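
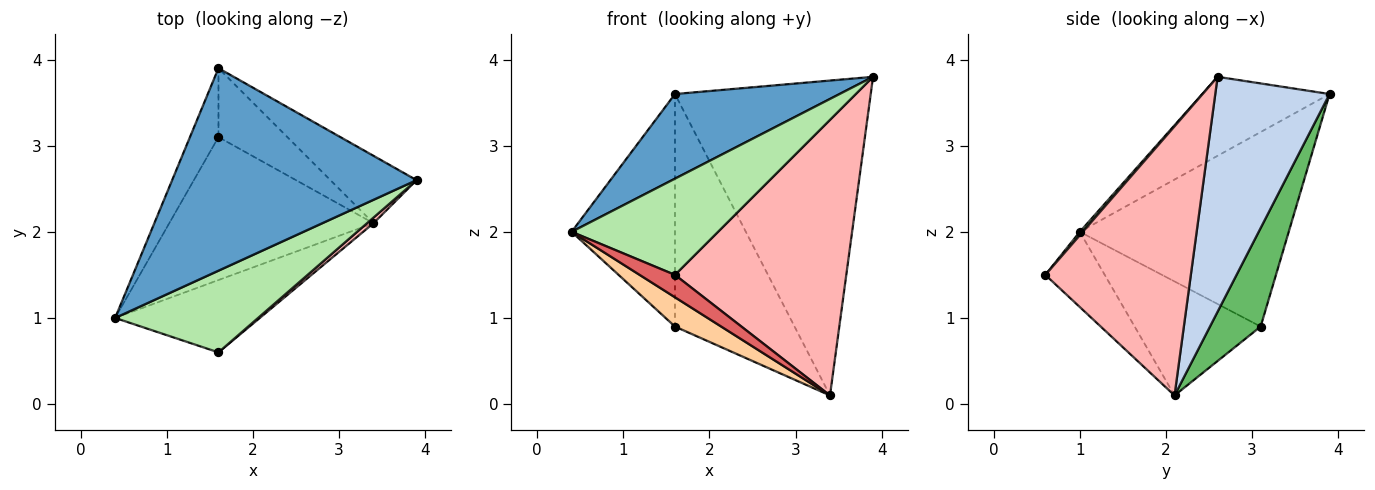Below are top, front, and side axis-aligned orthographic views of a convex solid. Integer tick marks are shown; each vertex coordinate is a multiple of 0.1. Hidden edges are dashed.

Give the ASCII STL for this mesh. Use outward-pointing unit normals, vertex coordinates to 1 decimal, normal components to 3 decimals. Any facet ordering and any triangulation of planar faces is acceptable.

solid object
 facet normal -0.286 -0.370 0.884
  outer loop
   vertex 1.6 3.9 3.6
   vertex 0.4 1.0 2.0
   vertex 3.9 2.6 3.8
  endloop
 endfacet
 facet normal 0.496 0.849 -0.182
  outer loop
   vertex 3.4 2.1 0.1
   vertex 1.6 3.9 3.6
   vertex 3.9 2.6 3.8
  endloop
 endfacet
 facet normal -0.889 0.440 -0.130
  outer loop
   vertex 1.6 3.1 0.9
   vertex 0.4 1.0 2.0
   vertex 1.6 3.9 3.6
  endloop
 endfacet
 facet normal -0.480 -0.176 -0.860
  outer loop
   vertex 1.6 3.1 0.9
   vertex 3.4 2.1 0.1
   vertex 0.4 1.0 2.0
  endloop
 endfacet
 facet normal 0.376 0.888 -0.263
  outer loop
   vertex 1.6 3.1 0.9
   vertex 1.6 3.9 3.6
   vertex 3.4 2.1 0.1
  endloop
 endfacet
 facet normal 0.016 -0.762 0.647
  outer loop
   vertex 1.6 0.6 1.5
   vertex 3.9 2.6 3.8
   vertex 0.4 1.0 2.0
  endloop
 endfacet
 facet normal -0.445 -0.265 -0.856
  outer loop
   vertex 1.6 0.6 1.5
   vertex 0.4 1.0 2.0
   vertex 3.4 2.1 0.1
  endloop
 endfacet
 facet normal 0.647 -0.762 0.016
  outer loop
   vertex 1.6 0.6 1.5
   vertex 3.4 2.1 0.1
   vertex 3.9 2.6 3.8
  endloop
 endfacet
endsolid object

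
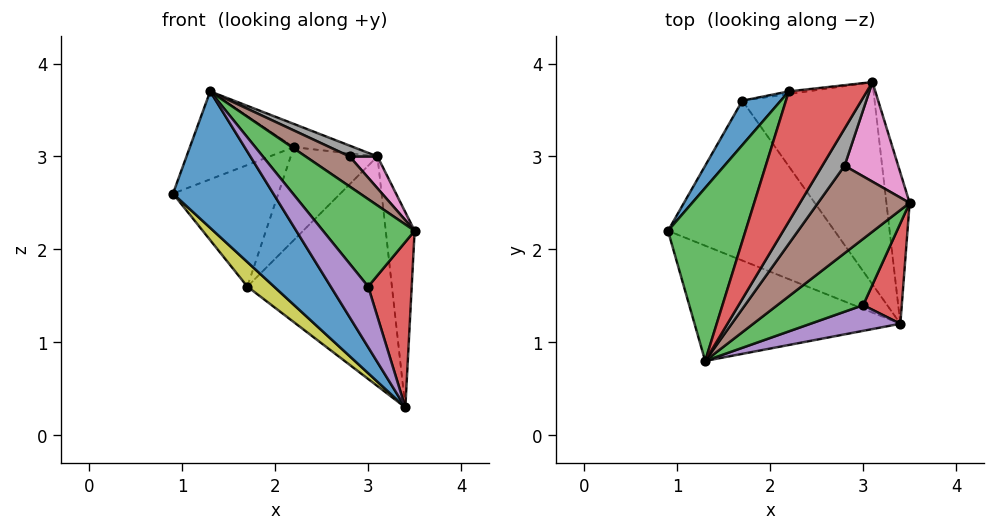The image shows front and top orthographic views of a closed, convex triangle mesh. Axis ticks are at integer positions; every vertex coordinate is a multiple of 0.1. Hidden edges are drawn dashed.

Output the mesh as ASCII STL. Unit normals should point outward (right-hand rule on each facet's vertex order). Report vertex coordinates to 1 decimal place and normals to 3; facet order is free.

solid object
 facet normal -0.669 -0.568 -0.480
  outer loop
   vertex 3.4 1.2 0.3
   vertex 1.3 0.8 3.7
   vertex 0.9 2.2 2.6
  endloop
 endfacet
 facet normal 0.803 0.472 -0.365
  outer loop
   vertex 3.1 3.8 3.0
   vertex 3.5 2.5 2.2
   vertex 3.4 1.2 0.3
  endloop
 endfacet
 facet normal 0.717 -0.556 0.421
  outer loop
   vertex 3.0 1.4 1.6
   vertex 3.5 2.5 2.2
   vertex 1.3 0.8 3.7
  endloop
 endfacet
 facet normal 0.783 -0.532 0.323
  outer loop
   vertex 3.0 1.4 1.6
   vertex 3.4 1.2 0.3
   vertex 3.5 2.5 2.2
  endloop
 endfacet
 facet normal 0.628 -0.717 0.303
  outer loop
   vertex 3.0 1.4 1.6
   vertex 1.3 0.8 3.7
   vertex 3.4 1.2 0.3
  endloop
 endfacet
 facet normal 0.667 -0.242 0.705
  outer loop
   vertex 2.8 2.9 3.0
   vertex 1.3 0.8 3.7
   vertex 3.5 2.5 2.2
  endloop
 endfacet
 facet normal 0.675 -0.225 0.703
  outer loop
   vertex 2.8 2.9 3.0
   vertex 3.5 2.5 2.2
   vertex 3.1 3.8 3.0
  endloop
 endfacet
 facet normal 0.643 -0.214 0.735
  outer loop
   vertex 2.8 2.9 3.0
   vertex 3.1 3.8 3.0
   vertex 1.3 0.8 3.7
  endloop
 endfacet
 facet normal -0.696 -0.109 -0.709
  outer loop
   vertex 1.7 3.6 1.6
   vertex 3.4 1.2 0.3
   vertex 0.9 2.2 2.6
  endloop
 endfacet
 facet normal 0.484 0.656 -0.578
  outer loop
   vertex 1.7 3.6 1.6
   vertex 3.1 3.8 3.0
   vertex 3.4 1.2 0.3
  endloop
 endfacet
 facet normal -0.772 0.597 0.218
  outer loop
   vertex 2.2 3.7 3.1
   vertex 1.7 3.6 1.6
   vertex 0.9 2.2 2.6
  endloop
 endfacet
 facet normal -0.114 0.993 -0.028
  outer loop
   vertex 2.2 3.7 3.1
   vertex 3.1 3.8 3.0
   vertex 1.7 3.6 1.6
  endloop
 endfacet
 facet normal -0.655 0.343 0.674
  outer loop
   vertex 2.2 3.7 3.1
   vertex 0.9 2.2 2.6
   vertex 1.3 0.8 3.7
  endloop
 endfacet
 facet normal 0.089 0.175 0.980
  outer loop
   vertex 2.2 3.7 3.1
   vertex 1.3 0.8 3.7
   vertex 3.1 3.8 3.0
  endloop
 endfacet
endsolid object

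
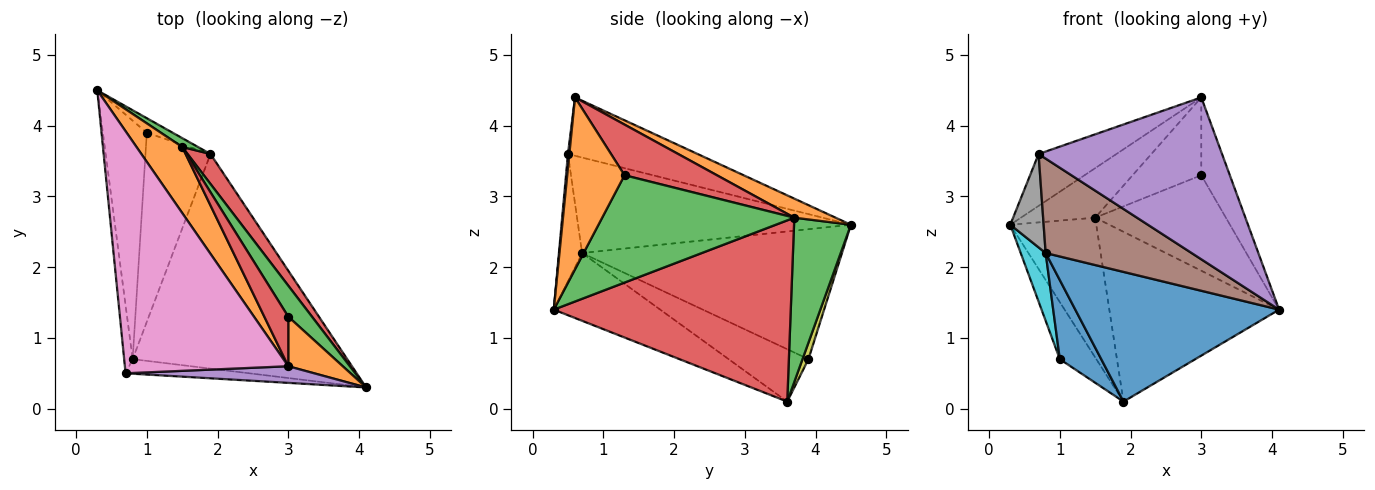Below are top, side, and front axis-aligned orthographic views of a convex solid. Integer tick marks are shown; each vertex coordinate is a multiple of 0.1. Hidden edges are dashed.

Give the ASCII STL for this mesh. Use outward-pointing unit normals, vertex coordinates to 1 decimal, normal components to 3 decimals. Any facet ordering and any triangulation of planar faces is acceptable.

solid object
 facet normal -0.261 -0.499 -0.826
  outer loop
   vertex 0.8 0.7 2.2
   vertex 1.9 3.6 0.1
   vertex 4.1 0.3 1.4
  endloop
 endfacet
 facet normal 0.316 0.569 0.759
  outer loop
   vertex 1.5 3.7 2.7
   vertex 0.3 4.5 2.6
   vertex 3.0 0.6 4.4
  endloop
 endfacet
 facet normal 0.551 0.833 0.053
  outer loop
   vertex 1.5 3.7 2.7
   vertex 1.9 3.6 0.1
   vertex 0.3 4.5 2.6
  endloop
 endfacet
 facet normal 0.809 0.579 0.102
  outer loop
   vertex 1.5 3.7 2.7
   vertex 4.1 0.3 1.4
   vertex 1.9 3.6 0.1
  endloop
 endfacet
 facet normal 0.008 -0.995 0.102
  outer loop
   vertex 0.7 0.5 3.6
   vertex 4.1 0.3 1.4
   vertex 3.0 0.6 4.4
  endloop
 endfacet
 facet normal -0.155 -0.976 -0.151
  outer loop
   vertex 0.7 0.5 3.6
   vertex 0.8 0.7 2.2
   vertex 4.1 0.3 1.4
  endloop
 endfacet
 facet normal -0.330 0.198 0.923
  outer loop
   vertex 0.7 0.5 3.6
   vertex 3.0 0.6 4.4
   vertex 0.3 4.5 2.6
  endloop
 endfacet
 facet normal -0.989 -0.121 -0.088
  outer loop
   vertex 0.7 0.5 3.6
   vertex 0.3 4.5 2.6
   vertex 0.8 0.7 2.2
  endloop
 endfacet
 facet normal 0.156 0.957 -0.245
  outer loop
   vertex 1.0 3.9 0.7
   vertex 0.3 4.5 2.6
   vertex 1.9 3.6 0.1
  endloop
 endfacet
 facet normal -0.943 -0.091 -0.319
  outer loop
   vertex 1.0 3.9 0.7
   vertex 0.8 0.7 2.2
   vertex 0.3 4.5 2.6
  endloop
 endfacet
 facet normal -0.597 -0.310 -0.740
  outer loop
   vertex 1.0 3.9 0.7
   vertex 1.9 3.6 0.1
   vertex 0.8 0.7 2.2
  endloop
 endfacet
 facet normal 0.861 0.429 0.273
  outer loop
   vertex 3.0 1.3 3.3
   vertex 3.0 0.6 4.4
   vertex 4.1 0.3 1.4
  endloop
 endfacet
 facet normal 0.813 0.553 0.180
  outer loop
   vertex 3.0 1.3 3.3
   vertex 4.1 0.3 1.4
   vertex 1.5 3.7 2.7
  endloop
 endfacet
 facet normal 0.750 0.558 0.355
  outer loop
   vertex 3.0 1.3 3.3
   vertex 1.5 3.7 2.7
   vertex 3.0 0.6 4.4
  endloop
 endfacet
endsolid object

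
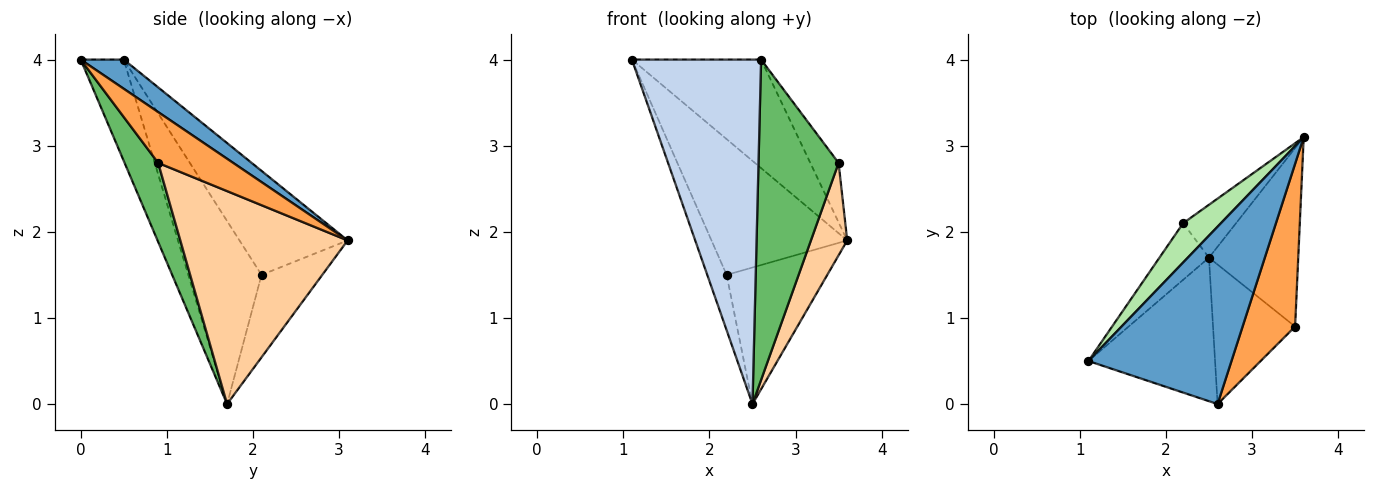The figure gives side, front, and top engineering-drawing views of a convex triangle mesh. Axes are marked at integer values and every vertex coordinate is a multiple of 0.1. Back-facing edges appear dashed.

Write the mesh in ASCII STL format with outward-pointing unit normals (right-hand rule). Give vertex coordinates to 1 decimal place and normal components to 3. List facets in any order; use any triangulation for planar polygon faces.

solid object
 facet normal 0.171 0.514 0.840
  outer loop
   vertex 2.6 0.0 4.0
   vertex 3.6 3.1 1.9
   vertex 1.1 0.5 4.0
  endloop
 endfacet
 facet normal -0.294 -0.882 -0.368
  outer loop
   vertex 2.5 1.7 0.0
   vertex 2.6 0.0 4.0
   vertex 1.1 0.5 4.0
  endloop
 endfacet
 facet normal 0.673 0.254 0.695
  outer loop
   vertex 3.5 0.9 2.8
   vertex 3.6 3.1 1.9
   vertex 2.6 0.0 4.0
  endloop
 endfacet
 facet normal 0.904 -0.196 -0.379
  outer loop
   vertex 3.5 0.9 2.8
   vertex 2.5 1.7 0.0
   vertex 3.6 3.1 1.9
  endloop
 endfacet
 facet normal 0.359 -0.856 -0.373
  outer loop
   vertex 3.5 0.9 2.8
   vertex 2.6 0.0 4.0
   vertex 2.5 1.7 0.0
  endloop
 endfacet
 facet normal -0.608 0.763 0.221
  outer loop
   vertex 2.2 2.1 1.5
   vertex 1.1 0.5 4.0
   vertex 3.6 3.1 1.9
  endloop
 endfacet
 facet normal -0.935 0.248 -0.253
  outer loop
   vertex 2.2 2.1 1.5
   vertex 2.5 1.7 0.0
   vertex 1.1 0.5 4.0
  endloop
 endfacet
 facet normal -0.490 0.813 -0.315
  outer loop
   vertex 2.2 2.1 1.5
   vertex 3.6 3.1 1.9
   vertex 2.5 1.7 0.0
  endloop
 endfacet
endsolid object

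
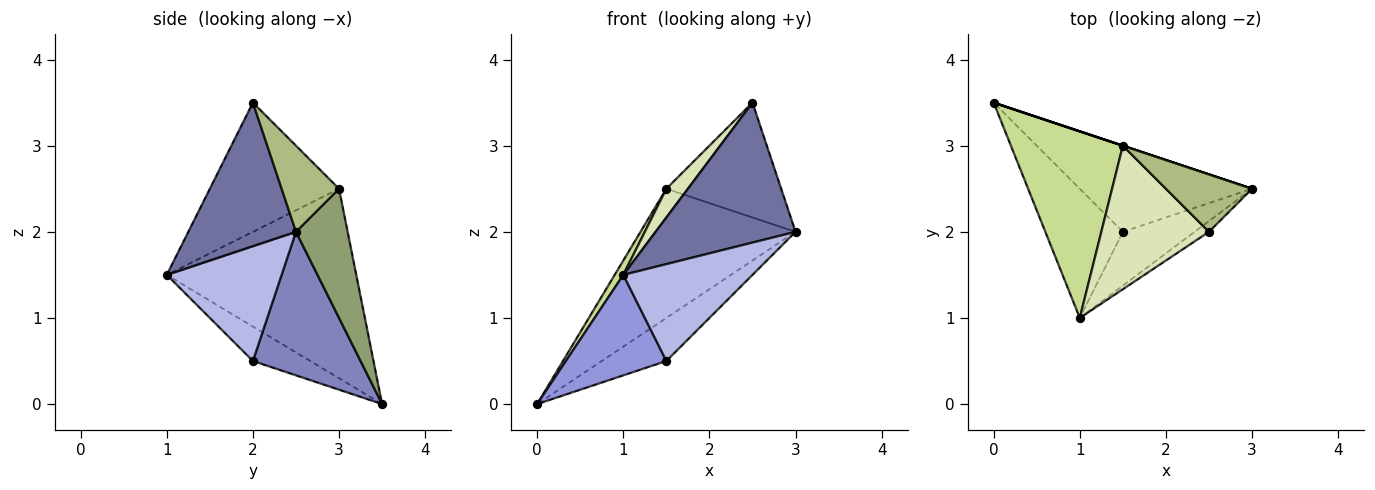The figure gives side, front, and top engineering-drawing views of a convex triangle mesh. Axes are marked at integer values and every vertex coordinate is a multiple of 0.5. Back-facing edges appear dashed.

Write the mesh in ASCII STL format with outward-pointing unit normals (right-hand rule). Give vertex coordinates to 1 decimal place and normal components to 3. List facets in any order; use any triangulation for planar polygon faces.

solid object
 facet normal 0.609 -0.791 -0.061
  outer loop
   vertex 2.5 2.0 3.5
   vertex 1.0 1.0 1.5
   vertex 3.0 2.5 2.0
  endloop
 endfacet
 facet normal 0.598 0.359 -0.717
  outer loop
   vertex 1.5 2.0 0.5
   vertex 0.0 3.5 0.0
   vertex 3.0 2.5 2.0
  endloop
 endfacet
 facet normal -0.331 -0.579 -0.745
  outer loop
   vertex 1.5 2.0 0.5
   vertex 1.0 1.0 1.5
   vertex 0.0 3.5 0.0
  endloop
 endfacet
 facet normal 0.614 -0.690 -0.383
  outer loop
   vertex 1.5 2.0 0.5
   vertex 3.0 2.5 2.0
   vertex 1.0 1.0 1.5
  endloop
 endfacet
 facet normal 0.316 0.949 0.000
  outer loop
   vertex 1.5 3.0 2.5
   vertex 3.0 2.5 2.0
   vertex 0.0 3.5 0.0
  endloop
 endfacet
 facet normal 0.408 0.816 0.408
  outer loop
   vertex 1.5 3.0 2.5
   vertex 2.5 2.0 3.5
   vertex 3.0 2.5 2.0
  endloop
 endfacet
 facet normal -0.860 -0.039 0.508
  outer loop
   vertex 1.5 3.0 2.5
   vertex 0.0 3.5 0.0
   vertex 1.0 1.0 1.5
  endloop
 endfacet
 facet normal -0.762 -0.127 0.635
  outer loop
   vertex 1.5 3.0 2.5
   vertex 1.0 1.0 1.5
   vertex 2.5 2.0 3.5
  endloop
 endfacet
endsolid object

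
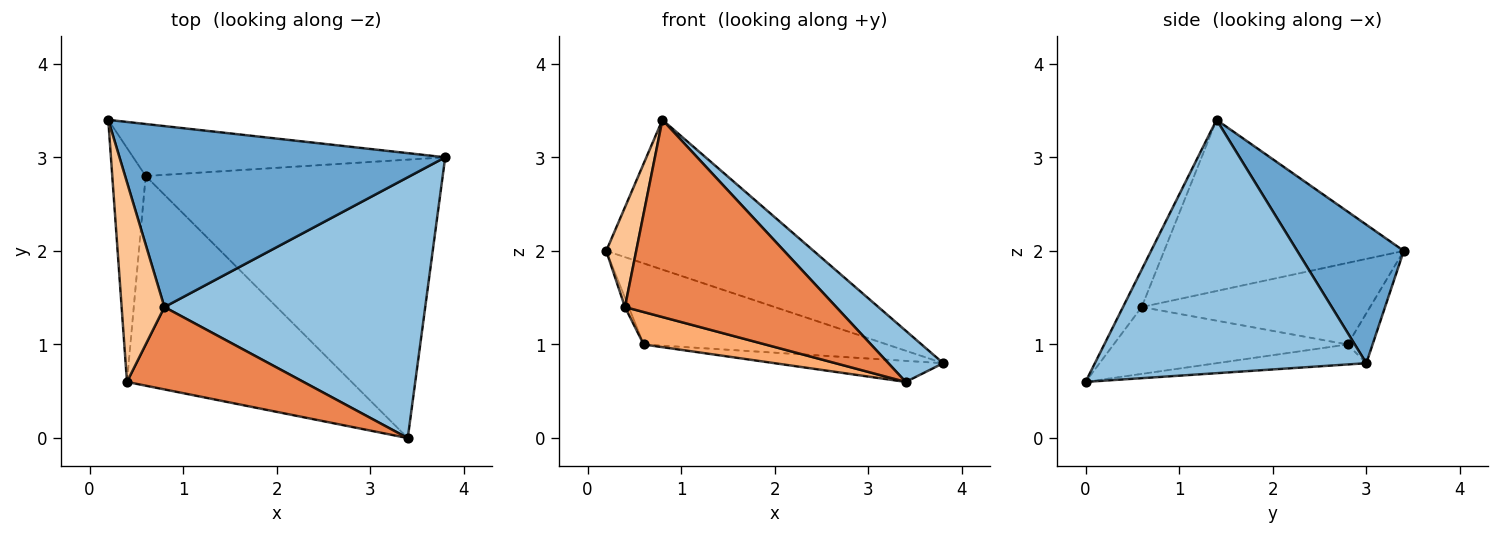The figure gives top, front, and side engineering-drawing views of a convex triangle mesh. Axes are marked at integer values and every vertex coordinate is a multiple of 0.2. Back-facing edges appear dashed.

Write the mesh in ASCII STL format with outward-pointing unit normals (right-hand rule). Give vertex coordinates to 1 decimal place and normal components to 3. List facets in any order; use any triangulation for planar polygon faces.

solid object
 facet normal 0.311 0.606 0.732
  outer loop
   vertex 0.8 1.4 3.4
   vertex 3.8 3.0 0.8
   vertex 0.2 3.4 2.0
  endloop
 endfacet
 facet normal 0.690 -0.139 0.710
  outer loop
   vertex 0.8 1.4 3.4
   vertex 3.4 0.0 0.6
   vertex 3.8 3.0 0.8
  endloop
 endfacet
 facet normal -0.086 0.839 -0.538
  outer loop
   vertex 0.6 2.8 1.0
   vertex 0.2 3.4 2.0
   vertex 3.8 3.0 0.8
  endloop
 endfacet
 facet normal -0.067 0.075 -0.995
  outer loop
   vertex 0.6 2.8 1.0
   vertex 3.8 3.0 0.8
   vertex 3.4 0.0 0.6
  endloop
 endfacet
 facet normal -0.081 -0.920 0.384
  outer loop
   vertex 0.4 0.6 1.4
   vertex 3.4 0.0 0.6
   vertex 0.8 1.4 3.4
  endloop
 endfacet
 facet normal -0.282 -0.147 -0.948
  outer loop
   vertex 0.4 0.6 1.4
   vertex 0.6 2.8 1.0
   vertex 3.4 0.0 0.6
  endloop
 endfacet
 facet normal -0.963 -0.120 0.241
  outer loop
   vertex 0.4 0.6 1.4
   vertex 0.8 1.4 3.4
   vertex 0.2 3.4 2.0
  endloop
 endfacet
 facet normal -0.925 0.015 -0.379
  outer loop
   vertex 0.4 0.6 1.4
   vertex 0.2 3.4 2.0
   vertex 0.6 2.8 1.0
  endloop
 endfacet
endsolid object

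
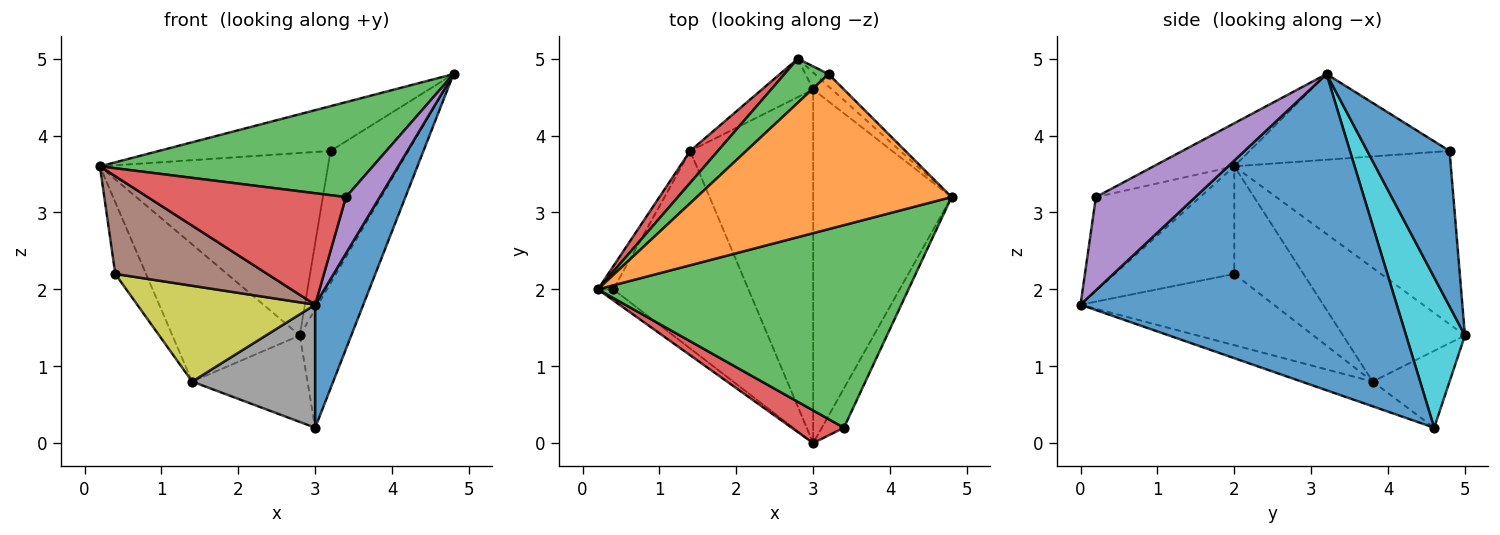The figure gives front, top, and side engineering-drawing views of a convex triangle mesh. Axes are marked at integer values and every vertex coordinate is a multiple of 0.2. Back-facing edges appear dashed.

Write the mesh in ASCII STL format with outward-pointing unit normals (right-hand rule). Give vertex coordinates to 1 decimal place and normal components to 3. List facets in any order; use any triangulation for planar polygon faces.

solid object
 facet normal 0.907 -0.138 -0.397
  outer loop
   vertex 3.0 4.6 0.2
   vertex 4.8 3.2 4.8
   vertex 3.0 0.0 1.8
  endloop
 endfacet
 facet normal -0.307 0.264 0.914
  outer loop
   vertex 3.2 4.8 3.8
   vertex 0.2 2.0 3.6
   vertex 4.8 3.2 4.8
  endloop
 endfacet
 facet normal -0.125 -0.421 0.898
  outer loop
   vertex 3.4 0.2 3.2
   vertex 4.8 3.2 4.8
   vertex 0.2 2.0 3.6
  endloop
 endfacet
 facet normal -0.451 -0.857 0.251
  outer loop
   vertex 3.4 0.2 3.2
   vertex 0.2 2.0 3.6
   vertex 3.0 0.0 1.8
  endloop
 endfacet
 facet normal 0.924 -0.314 -0.219
  outer loop
   vertex 3.4 0.2 3.2
   vertex 3.0 0.0 1.8
   vertex 4.8 3.2 4.8
  endloop
 endfacet
 facet normal -0.616 -0.783 -0.088
  outer loop
   vertex 0.4 2.0 2.2
   vertex 3.0 0.0 1.8
   vertex 0.2 2.0 3.6
  endloop
 endfacet
 facet normal -0.906 0.403 -0.129
  outer loop
   vertex 1.4 3.8 0.8
   vertex 0.4 2.0 2.2
   vertex 0.2 2.0 3.6
  endloop
 endfacet
 facet normal -0.187 -0.323 -0.928
  outer loop
   vertex 1.4 3.8 0.8
   vertex 3.0 4.6 0.2
   vertex 3.0 0.0 1.8
  endloop
 endfacet
 facet normal -0.428 -0.394 -0.813
  outer loop
   vertex 1.4 3.8 0.8
   vertex 3.0 0.0 1.8
   vertex 0.4 2.0 2.2
  endloop
 endfacet
 facet normal 0.749 0.656 -0.094
  outer loop
   vertex 2.8 5.0 1.4
   vertex 4.8 3.2 4.8
   vertex 3.0 4.6 0.2
  endloop
 endfacet
 facet normal 0.725 0.685 -0.064
  outer loop
   vertex 2.8 5.0 1.4
   vertex 3.2 4.8 3.8
   vertex 4.8 3.2 4.8
  endloop
 endfacet
 facet normal -0.520 0.780 -0.347
  outer loop
   vertex 2.8 5.0 1.4
   vertex 3.0 4.6 0.2
   vertex 1.4 3.8 0.8
  endloop
 endfacet
 facet normal -0.678 0.714 0.173
  outer loop
   vertex 2.8 5.0 1.4
   vertex 0.2 2.0 3.6
   vertex 3.2 4.8 3.8
  endloop
 endfacet
 facet normal -0.682 0.713 0.166
  outer loop
   vertex 2.8 5.0 1.4
   vertex 1.4 3.8 0.8
   vertex 0.2 2.0 3.6
  endloop
 endfacet
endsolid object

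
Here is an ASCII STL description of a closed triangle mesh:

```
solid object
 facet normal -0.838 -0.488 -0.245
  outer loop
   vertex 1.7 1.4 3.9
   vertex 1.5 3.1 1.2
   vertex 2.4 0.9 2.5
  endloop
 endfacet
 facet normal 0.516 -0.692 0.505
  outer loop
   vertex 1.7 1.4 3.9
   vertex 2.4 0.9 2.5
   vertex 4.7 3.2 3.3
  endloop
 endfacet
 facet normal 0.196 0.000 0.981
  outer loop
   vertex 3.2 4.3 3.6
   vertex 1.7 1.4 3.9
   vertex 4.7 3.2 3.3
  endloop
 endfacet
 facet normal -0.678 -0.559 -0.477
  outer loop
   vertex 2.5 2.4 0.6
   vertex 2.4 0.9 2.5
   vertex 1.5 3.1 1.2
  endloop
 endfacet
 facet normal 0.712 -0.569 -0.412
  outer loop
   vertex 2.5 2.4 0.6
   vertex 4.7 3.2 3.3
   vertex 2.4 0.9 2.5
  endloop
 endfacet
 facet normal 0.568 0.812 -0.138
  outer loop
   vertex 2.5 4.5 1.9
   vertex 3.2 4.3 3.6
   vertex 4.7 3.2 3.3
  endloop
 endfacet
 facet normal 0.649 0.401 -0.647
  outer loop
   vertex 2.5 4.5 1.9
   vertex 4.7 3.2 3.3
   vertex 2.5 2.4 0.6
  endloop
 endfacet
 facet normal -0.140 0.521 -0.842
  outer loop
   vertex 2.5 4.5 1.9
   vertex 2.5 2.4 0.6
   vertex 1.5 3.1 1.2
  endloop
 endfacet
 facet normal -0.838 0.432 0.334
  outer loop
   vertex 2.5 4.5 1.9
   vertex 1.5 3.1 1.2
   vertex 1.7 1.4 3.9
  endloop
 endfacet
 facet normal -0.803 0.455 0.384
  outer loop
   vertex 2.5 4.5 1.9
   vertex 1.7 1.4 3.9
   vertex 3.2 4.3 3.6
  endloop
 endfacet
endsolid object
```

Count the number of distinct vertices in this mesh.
7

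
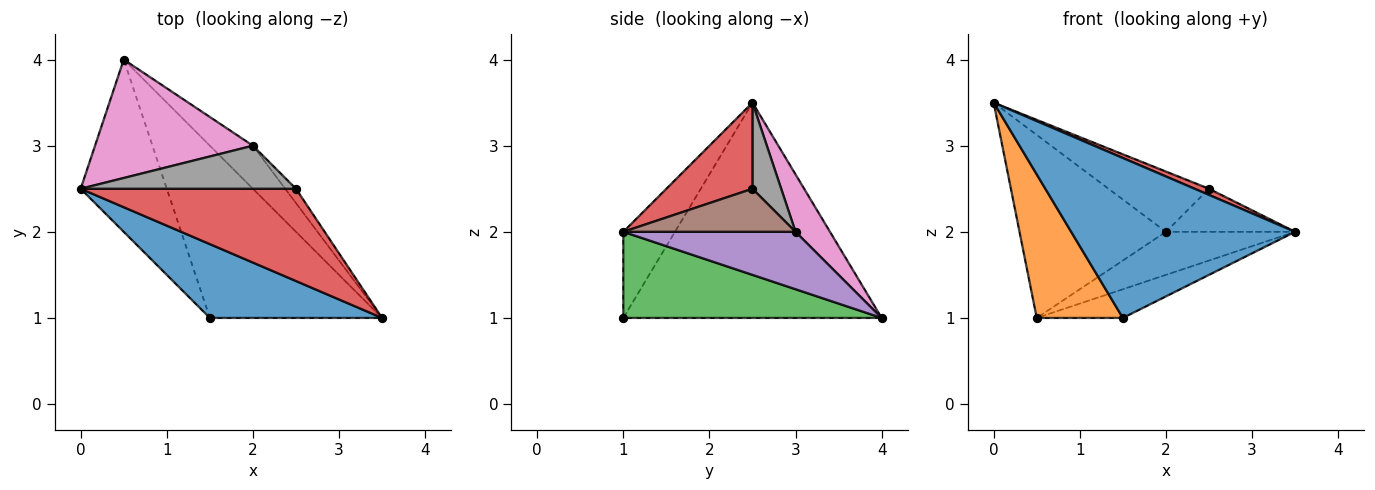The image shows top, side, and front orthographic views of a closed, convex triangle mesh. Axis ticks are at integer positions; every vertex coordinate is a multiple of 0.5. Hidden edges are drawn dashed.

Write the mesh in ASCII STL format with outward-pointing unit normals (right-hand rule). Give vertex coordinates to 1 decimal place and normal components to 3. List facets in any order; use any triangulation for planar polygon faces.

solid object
 facet normal -0.205 -0.889 0.410
  outer loop
   vertex 1.5 1.0 1.0
   vertex 3.5 1.0 2.0
   vertex 0.0 2.5 3.5
  endloop
 endfacet
 facet normal -0.887 -0.296 -0.355
  outer loop
   vertex 1.5 1.0 1.0
   vertex 0.0 2.5 3.5
   vertex 0.5 4.0 1.0
  endloop
 endfacet
 facet normal 0.442 0.147 -0.885
  outer loop
   vertex 1.5 1.0 1.0
   vertex 0.5 4.0 1.0
   vertex 3.5 1.0 2.0
  endloop
 endfacet
 facet normal 0.371 -0.062 0.927
  outer loop
   vertex 2.5 2.5 2.5
   vertex 0.0 2.5 3.5
   vertex 3.5 1.0 2.0
  endloop
 endfacet
 facet normal 0.686 0.514 -0.514
  outer loop
   vertex 2.0 3.0 2.0
   vertex 3.5 1.0 2.0
   vertex 0.5 4.0 1.0
  endloop
 endfacet
 facet normal 0.784 0.588 -0.196
  outer loop
   vertex 2.0 3.0 2.0
   vertex 2.5 2.5 2.5
   vertex 3.5 1.0 2.0
  endloop
 endfacet
 facet normal 0.194 0.824 0.533
  outer loop
   vertex 2.0 3.0 2.0
   vertex 0.5 4.0 1.0
   vertex 0.0 2.5 3.5
  endloop
 endfacet
 facet normal 0.226 0.793 0.566
  outer loop
   vertex 2.0 3.0 2.0
   vertex 0.0 2.5 3.5
   vertex 2.5 2.5 2.5
  endloop
 endfacet
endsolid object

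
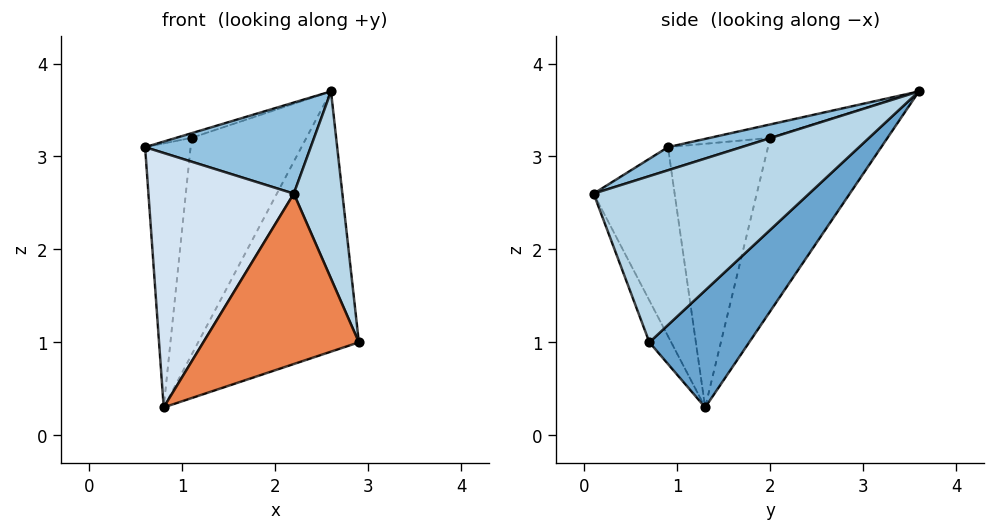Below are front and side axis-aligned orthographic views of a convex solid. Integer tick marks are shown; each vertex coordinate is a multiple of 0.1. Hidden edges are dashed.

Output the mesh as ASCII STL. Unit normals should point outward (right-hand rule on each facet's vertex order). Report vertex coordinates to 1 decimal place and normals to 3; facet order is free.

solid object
 facet normal 0.401 0.646 -0.649
  outer loop
   vertex 0.8 1.3 0.3
   vertex 2.6 3.6 3.7
   vertex 2.9 0.7 1.0
  endloop
 endfacet
 facet normal 0.138 -0.311 0.940
  outer loop
   vertex 2.2 0.1 2.6
   vertex 2.6 3.6 3.7
   vertex 0.6 0.9 3.1
  endloop
 endfacet
 facet normal 0.922 -0.208 0.326
  outer loop
   vertex 2.2 0.1 2.6
   vertex 2.9 0.7 1.0
   vertex 2.6 3.6 3.7
  endloop
 endfacet
 facet normal -0.481 -0.863 -0.158
  outer loop
   vertex 2.2 0.1 2.6
   vertex 0.6 0.9 3.1
   vertex 0.8 1.3 0.3
  endloop
 endfacet
 facet normal -0.128 -0.909 -0.397
  outer loop
   vertex 2.2 0.1 2.6
   vertex 0.8 1.3 0.3
   vertex 2.9 0.7 1.0
  endloop
 endfacet
 facet normal -0.415 0.106 0.904
  outer loop
   vertex 1.1 2.0 3.2
   vertex 0.6 0.9 3.1
   vertex 2.6 3.6 3.7
  endloop
 endfacet
 facet normal -0.910 0.414 -0.006
  outer loop
   vertex 1.1 2.0 3.2
   vertex 0.8 1.3 0.3
   vertex 0.6 0.9 3.1
  endloop
 endfacet
 facet normal -0.711 0.696 -0.095
  outer loop
   vertex 1.1 2.0 3.2
   vertex 2.6 3.6 3.7
   vertex 0.8 1.3 0.3
  endloop
 endfacet
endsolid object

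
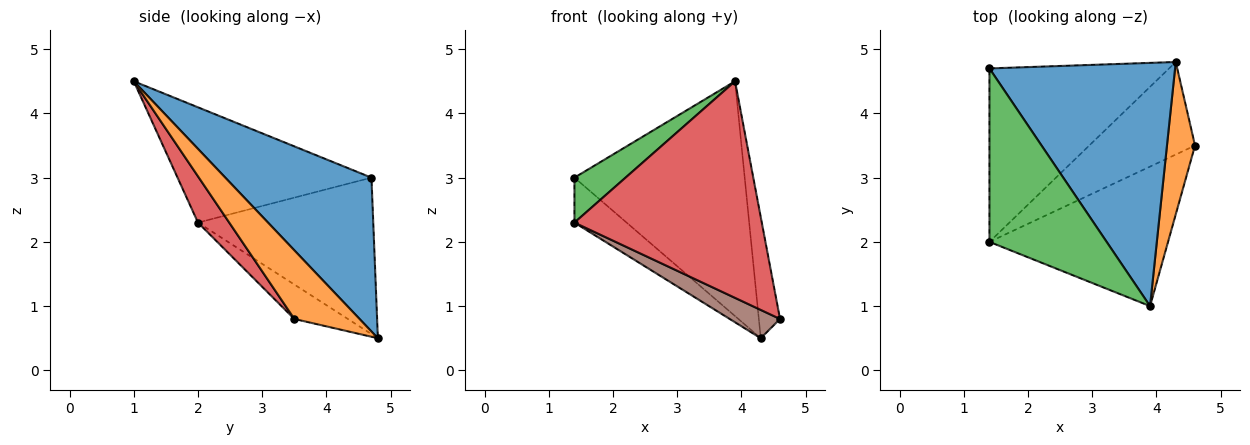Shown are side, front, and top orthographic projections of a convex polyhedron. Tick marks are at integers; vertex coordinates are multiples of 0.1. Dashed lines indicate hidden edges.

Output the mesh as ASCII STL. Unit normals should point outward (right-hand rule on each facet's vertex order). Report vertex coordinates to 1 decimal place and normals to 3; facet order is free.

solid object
 facet normal 0.512 0.597 0.618
  outer loop
   vertex 4.3 4.8 0.5
   vertex 1.4 4.7 3.0
   vertex 3.9 1.0 4.5
  endloop
 endfacet
 facet normal 0.886 0.288 0.362
  outer loop
   vertex 4.3 4.8 0.5
   vertex 3.9 1.0 4.5
   vertex 4.6 3.5 0.8
  endloop
 endfacet
 facet normal -0.690 -0.182 0.701
  outer loop
   vertex 1.4 2.0 2.3
   vertex 3.9 1.0 4.5
   vertex 1.4 4.7 3.0
  endloop
 endfacet
 facet normal 0.139 -0.833 -0.536
  outer loop
   vertex 1.4 2.0 2.3
   vertex 4.6 3.5 0.8
   vertex 3.9 1.0 4.5
  endloop
 endfacet
 facet normal -0.645 0.192 -0.740
  outer loop
   vertex 1.4 2.0 2.3
   vertex 1.4 4.7 3.0
   vertex 4.3 4.8 0.5
  endloop
 endfacet
 facet normal -0.297 -0.279 -0.913
  outer loop
   vertex 1.4 2.0 2.3
   vertex 4.3 4.8 0.5
   vertex 4.6 3.5 0.8
  endloop
 endfacet
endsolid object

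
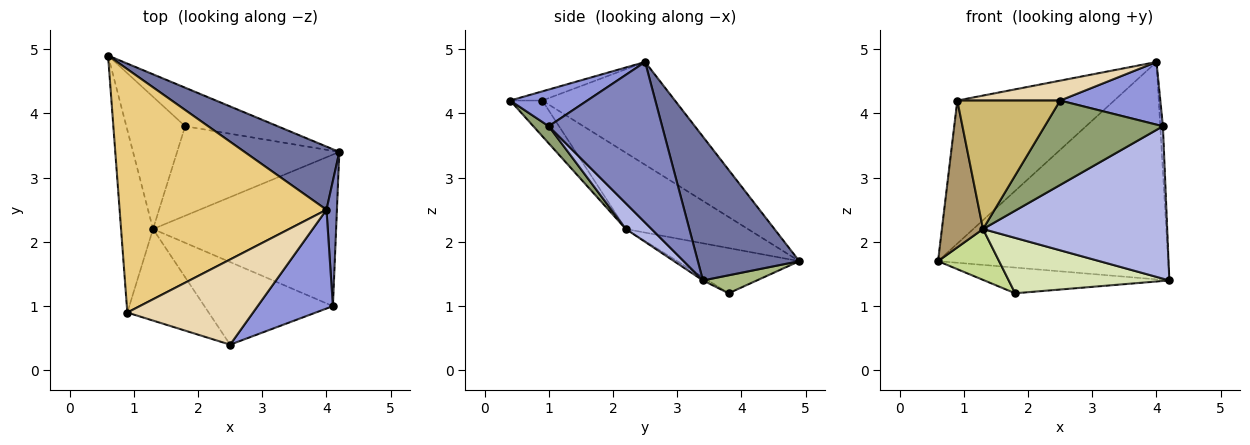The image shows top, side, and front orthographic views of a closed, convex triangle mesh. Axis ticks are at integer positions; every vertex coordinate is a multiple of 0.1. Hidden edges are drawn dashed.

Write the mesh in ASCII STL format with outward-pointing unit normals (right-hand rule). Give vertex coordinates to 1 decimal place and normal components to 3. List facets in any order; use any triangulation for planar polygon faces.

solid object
 facet normal 0.390 0.884 0.257
  outer loop
   vertex 4.0 2.5 4.8
   vertex 4.2 3.4 1.4
   vertex 0.6 4.9 1.7
  endloop
 endfacet
 facet normal 0.998 0.023 0.065
  outer loop
   vertex 4.1 1.0 3.8
   vertex 4.2 3.4 1.4
   vertex 4.0 2.5 4.8
  endloop
 endfacet
 facet normal 0.381 -0.495 0.781
  outer loop
   vertex 4.1 1.0 3.8
   vertex 4.0 2.5 4.8
   vertex 2.5 0.4 4.2
  endloop
 endfacet
 facet normal 0.098 -0.706 -0.702
  outer loop
   vertex 1.3 2.2 2.2
   vertex 4.2 3.4 1.4
   vertex 4.1 1.0 3.8
  endloop
 endfacet
 facet normal 0.093 -0.712 -0.696
  outer loop
   vertex 1.3 2.2 2.2
   vertex 4.1 1.0 3.8
   vertex 2.5 0.4 4.2
  endloop
 endfacet
 facet normal 0.160 0.548 -0.821
  outer loop
   vertex 1.8 3.8 1.2
   vertex 0.6 4.9 1.7
   vertex 4.2 3.4 1.4
  endloop
 endfacet
 facet normal -0.583 -0.292 -0.758
  outer loop
   vertex 1.8 3.8 1.2
   vertex 1.3 2.2 2.2
   vertex 0.6 4.9 1.7
  endloop
 endfacet
 facet normal -0.017 -0.526 -0.850
  outer loop
   vertex 1.8 3.8 1.2
   vertex 4.2 3.4 1.4
   vertex 1.3 2.2 2.2
  endloop
 endfacet
 facet normal -0.881 -0.297 -0.369
  outer loop
   vertex 0.9 0.9 4.2
   vertex 0.6 4.9 1.7
   vertex 1.3 2.2 2.2
  endloop
 endfacet
 facet normal -0.247 -0.789 -0.562
  outer loop
   vertex 0.9 0.9 4.2
   vertex 1.3 2.2 2.2
   vertex 2.5 0.4 4.2
  endloop
 endfacet
 facet normal -0.394 0.466 0.792
  outer loop
   vertex 0.9 0.9 4.2
   vertex 4.0 2.5 4.8
   vertex 0.6 4.9 1.7
  endloop
 endfacet
 facet normal -0.071 -0.227 0.971
  outer loop
   vertex 0.9 0.9 4.2
   vertex 2.5 0.4 4.2
   vertex 4.0 2.5 4.8
  endloop
 endfacet
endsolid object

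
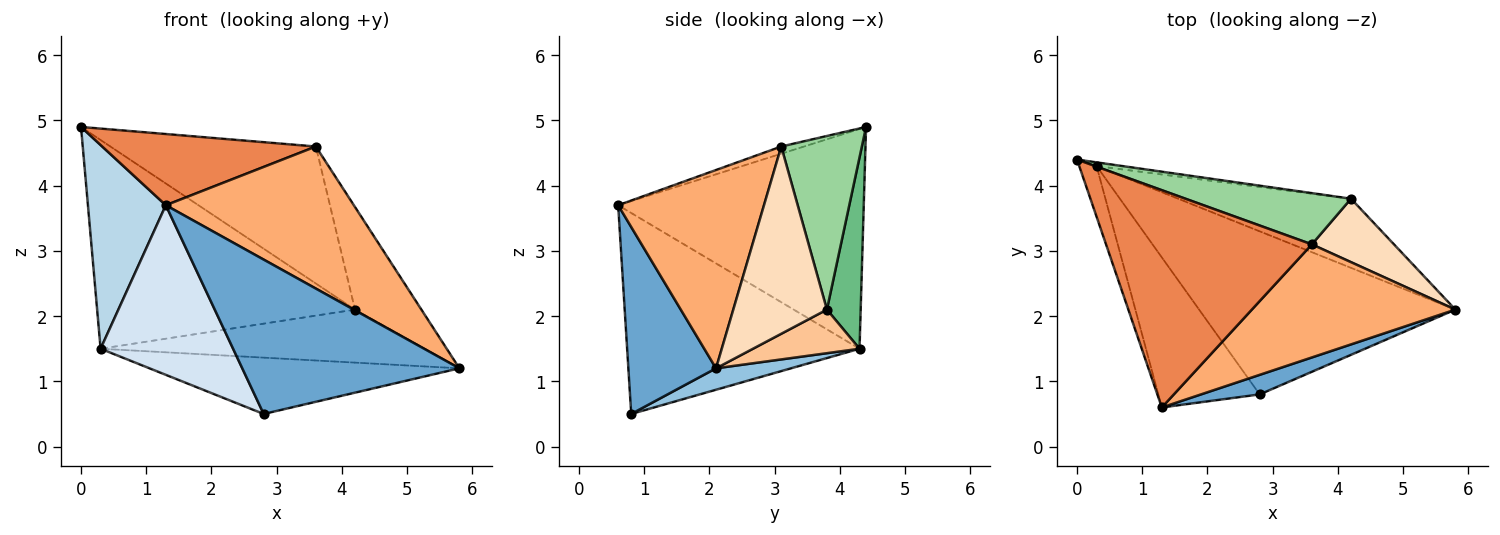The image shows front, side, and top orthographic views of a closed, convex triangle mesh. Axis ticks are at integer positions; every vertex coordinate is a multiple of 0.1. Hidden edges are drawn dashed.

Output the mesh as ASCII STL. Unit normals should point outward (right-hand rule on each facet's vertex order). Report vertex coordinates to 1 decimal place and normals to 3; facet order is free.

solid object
 facet normal 0.372 -0.921 0.117
  outer loop
   vertex 2.8 0.8 0.5
   vertex 5.8 2.1 1.2
   vertex 1.3 0.6 3.7
  endloop
 endfacet
 facet normal 0.079 0.326 -0.942
  outer loop
   vertex 0.3 4.3 1.5
   vertex 5.8 2.1 1.2
   vertex 2.8 0.8 0.5
  endloop
 endfacet
 facet normal -0.951 -0.301 -0.075
  outer loop
   vertex 0.3 4.3 1.5
   vertex 1.3 0.6 3.7
   vertex 0.0 4.4 4.9
  endloop
 endfacet
 facet normal -0.796 -0.454 -0.401
  outer loop
   vertex 0.3 4.3 1.5
   vertex 2.8 0.8 0.5
   vertex 1.3 0.6 3.7
  endloop
 endfacet
 facet normal -0.033 -0.311 0.950
  outer loop
   vertex 3.6 3.1 4.6
   vertex 0.0 4.4 4.9
   vertex 1.3 0.6 3.7
  endloop
 endfacet
 facet normal 0.519 -0.669 0.532
  outer loop
   vertex 3.6 3.1 4.6
   vertex 1.3 0.6 3.7
   vertex 5.8 2.1 1.2
  endloop
 endfacet
 facet normal 0.196 0.597 -0.778
  outer loop
   vertex 4.2 3.8 2.1
   vertex 5.8 2.1 1.2
   vertex 0.3 4.3 1.5
  endloop
 endfacet
 facet normal 0.768 0.545 0.337
  outer loop
   vertex 4.2 3.8 2.1
   vertex 3.6 3.1 4.6
   vertex 5.8 2.1 1.2
  endloop
 endfacet
 facet normal 0.130 0.991 -0.018
  outer loop
   vertex 4.2 3.8 2.1
   vertex 0.3 4.3 1.5
   vertex 0.0 4.4 4.9
  endloop
 endfacet
 facet normal 0.345 0.879 0.329
  outer loop
   vertex 4.2 3.8 2.1
   vertex 0.0 4.4 4.9
   vertex 3.6 3.1 4.6
  endloop
 endfacet
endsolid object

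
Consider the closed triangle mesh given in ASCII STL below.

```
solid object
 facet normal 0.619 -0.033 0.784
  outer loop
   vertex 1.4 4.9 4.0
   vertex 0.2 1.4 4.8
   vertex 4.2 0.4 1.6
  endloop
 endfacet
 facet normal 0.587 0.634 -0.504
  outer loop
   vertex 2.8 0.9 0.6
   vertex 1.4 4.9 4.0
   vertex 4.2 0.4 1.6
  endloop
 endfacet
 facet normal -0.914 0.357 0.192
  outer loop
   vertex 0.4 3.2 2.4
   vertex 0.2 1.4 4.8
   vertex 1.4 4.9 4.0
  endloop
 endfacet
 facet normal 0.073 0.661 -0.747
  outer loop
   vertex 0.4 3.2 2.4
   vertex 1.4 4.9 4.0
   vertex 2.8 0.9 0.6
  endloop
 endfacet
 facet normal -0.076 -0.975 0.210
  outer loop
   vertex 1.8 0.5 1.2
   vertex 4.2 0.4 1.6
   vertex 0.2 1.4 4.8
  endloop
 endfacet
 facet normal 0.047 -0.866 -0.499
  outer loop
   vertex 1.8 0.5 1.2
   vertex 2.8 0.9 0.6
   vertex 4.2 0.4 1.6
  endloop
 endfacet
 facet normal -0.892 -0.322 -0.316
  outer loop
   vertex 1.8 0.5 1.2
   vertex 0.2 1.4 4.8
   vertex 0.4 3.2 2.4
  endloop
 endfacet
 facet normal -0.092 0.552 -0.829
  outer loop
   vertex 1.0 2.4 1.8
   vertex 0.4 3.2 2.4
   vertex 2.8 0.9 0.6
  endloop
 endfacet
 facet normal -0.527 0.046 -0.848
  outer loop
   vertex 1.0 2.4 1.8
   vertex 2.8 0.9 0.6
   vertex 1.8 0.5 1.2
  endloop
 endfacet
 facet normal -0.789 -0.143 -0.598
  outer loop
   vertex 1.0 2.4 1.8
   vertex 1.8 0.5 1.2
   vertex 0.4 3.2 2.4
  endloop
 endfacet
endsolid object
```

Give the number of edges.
15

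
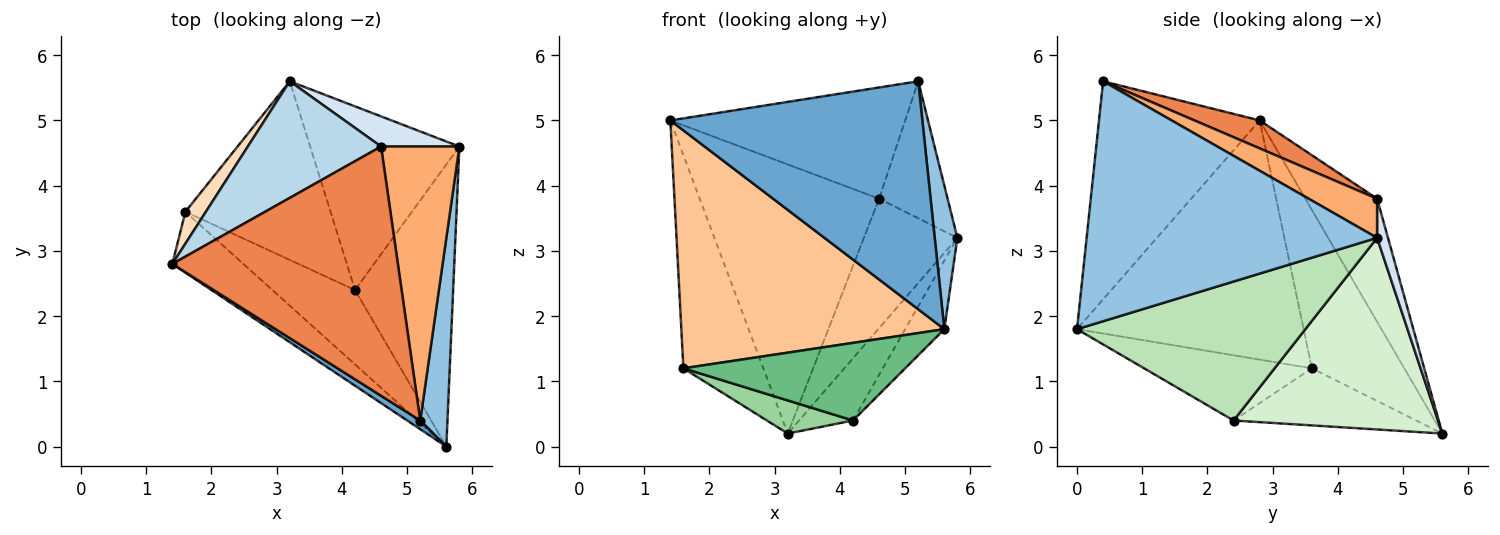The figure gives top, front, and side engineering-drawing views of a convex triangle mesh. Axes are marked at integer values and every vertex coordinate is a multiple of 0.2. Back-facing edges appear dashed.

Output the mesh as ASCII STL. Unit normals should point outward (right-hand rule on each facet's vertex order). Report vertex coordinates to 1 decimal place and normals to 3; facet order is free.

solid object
 facet normal -0.537 -0.843 0.032
  outer loop
   vertex 5.2 0.4 5.6
   vertex 1.4 2.8 5.0
   vertex 5.6 0.0 1.8
  endloop
 endfacet
 facet normal 0.991 -0.077 0.112
  outer loop
   vertex 5.2 0.4 5.6
   vertex 5.6 0.0 1.8
   vertex 5.8 4.6 3.2
  endloop
 endfacet
 facet normal -0.345 0.861 0.373
  outer loop
   vertex 4.6 4.6 3.8
   vertex 3.2 5.6 0.2
   vertex 1.4 2.8 5.0
  endloop
 endfacet
 facet normal 0.113 0.968 0.225
  outer loop
   vertex 4.6 4.6 3.8
   vertex 5.8 4.6 3.2
   vertex 3.2 5.6 0.2
  endloop
 endfacet
 facet normal 0.112 0.405 0.907
  outer loop
   vertex 4.6 4.6 3.8
   vertex 1.4 2.8 5.0
   vertex 5.2 0.4 5.6
  endloop
 endfacet
 facet normal 0.408 0.408 0.816
  outer loop
   vertex 4.6 4.6 3.8
   vertex 5.2 0.4 5.6
   vertex 5.8 4.6 3.2
  endloop
 endfacet
 facet normal -0.641 -0.744 -0.190
  outer loop
   vertex 1.6 3.6 1.2
   vertex 5.6 0.0 1.8
   vertex 1.4 2.8 5.0
  endloop
 endfacet
 facet normal -0.753 0.651 0.097
  outer loop
   vertex 1.6 3.6 1.2
   vertex 1.4 2.8 5.0
   vertex 3.2 5.6 0.2
  endloop
 endfacet
 facet normal -0.479 -0.634 -0.607
  outer loop
   vertex 4.2 2.4 0.4
   vertex 5.6 0.0 1.8
   vertex 1.6 3.6 1.2
  endloop
 endfacet
 facet normal -0.361 -0.170 -0.917
  outer loop
   vertex 4.2 2.4 0.4
   vertex 1.6 3.6 1.2
   vertex 3.2 5.6 0.2
  endloop
 endfacet
 facet normal 0.809 0.139 -0.571
  outer loop
   vertex 4.2 2.4 0.4
   vertex 5.8 4.6 3.2
   vertex 5.6 0.0 1.8
  endloop
 endfacet
 facet normal 0.772 0.204 -0.602
  outer loop
   vertex 4.2 2.4 0.4
   vertex 3.2 5.6 0.2
   vertex 5.8 4.6 3.2
  endloop
 endfacet
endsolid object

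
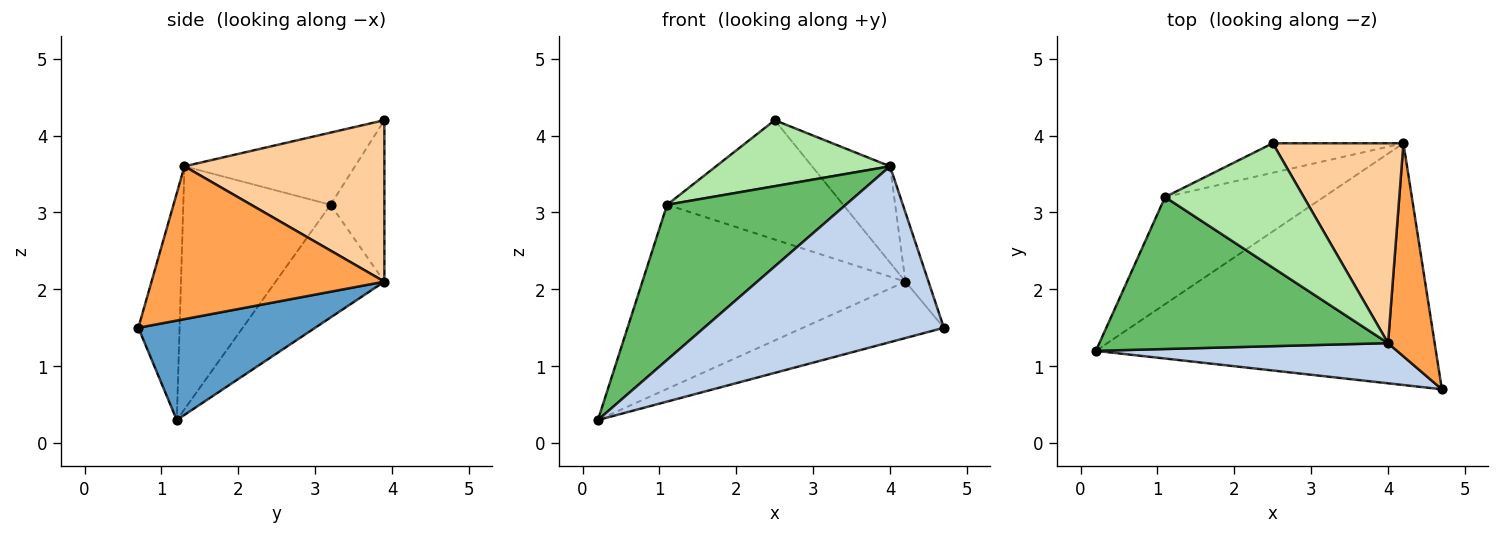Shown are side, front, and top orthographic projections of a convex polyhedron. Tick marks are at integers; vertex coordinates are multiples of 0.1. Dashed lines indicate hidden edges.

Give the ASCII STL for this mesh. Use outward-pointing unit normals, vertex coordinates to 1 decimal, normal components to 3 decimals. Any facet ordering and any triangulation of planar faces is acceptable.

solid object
 facet normal 0.274 0.218 -0.937
  outer loop
   vertex 4.2 3.9 2.1
   vertex 4.7 0.7 1.5
   vertex 0.2 1.2 0.3
  endloop
 endfacet
 facet normal -0.165 -0.961 0.220
  outer loop
   vertex 4.0 1.3 3.6
   vertex 0.2 1.2 0.3
   vertex 4.7 0.7 1.5
  endloop
 endfacet
 facet normal 0.952 0.094 0.290
  outer loop
   vertex 4.0 1.3 3.6
   vertex 4.7 0.7 1.5
   vertex 4.2 3.9 2.1
  endloop
 endfacet
 facet normal 0.744 0.290 0.602
  outer loop
   vertex 4.0 1.3 3.6
   vertex 4.2 3.9 2.1
   vertex 2.5 3.9 4.2
  endloop
 endfacet
 facet normal -0.507 -0.616 0.603
  outer loop
   vertex 1.1 3.2 3.1
   vertex 0.2 1.2 0.3
   vertex 4.0 1.3 3.6
  endloop
 endfacet
 facet normal -0.418 -0.426 0.803
  outer loop
   vertex 1.1 3.2 3.1
   vertex 4.0 1.3 3.6
   vertex 2.5 3.9 4.2
  endloop
 endfacet
 facet normal -0.337 0.814 -0.473
  outer loop
   vertex 1.1 3.2 3.1
   vertex 4.2 3.9 2.1
   vertex 0.2 1.2 0.3
  endloop
 endfacet
 facet normal -0.284 0.931 -0.230
  outer loop
   vertex 1.1 3.2 3.1
   vertex 2.5 3.9 4.2
   vertex 4.2 3.9 2.1
  endloop
 endfacet
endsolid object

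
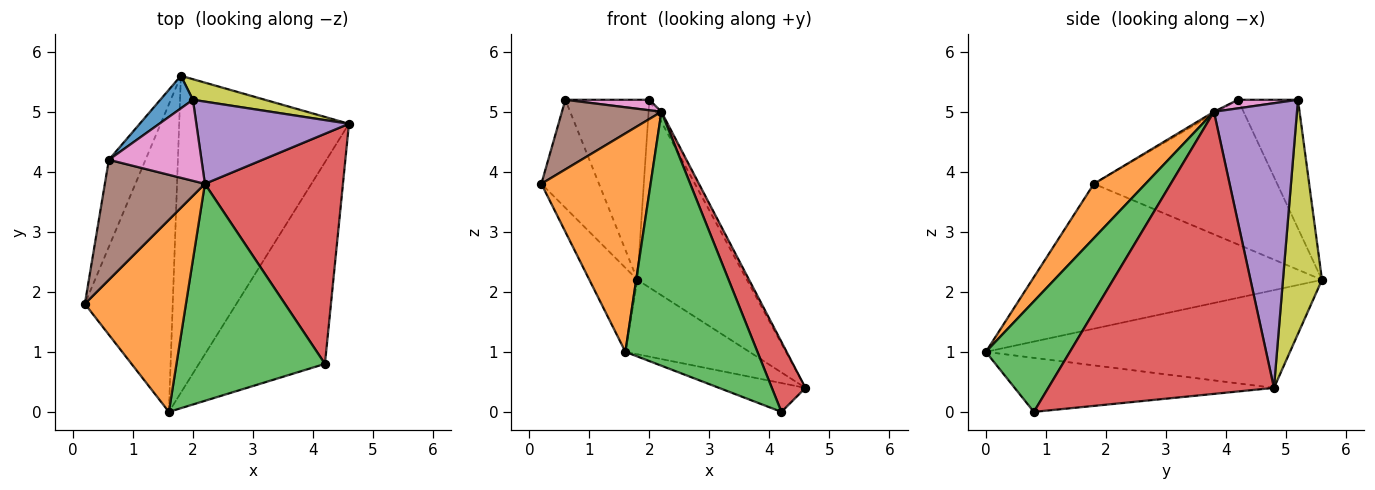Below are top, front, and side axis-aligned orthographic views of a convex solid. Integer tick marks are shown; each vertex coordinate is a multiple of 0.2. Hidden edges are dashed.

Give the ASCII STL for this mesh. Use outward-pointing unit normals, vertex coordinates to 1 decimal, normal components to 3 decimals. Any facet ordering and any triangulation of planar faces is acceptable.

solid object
 facet normal -0.391 0.130 -0.911
  outer loop
   vertex 1.6 0.0 1.0
   vertex 4.6 4.8 0.4
   vertex 4.2 0.8 0.0
  endloop
 endfacet
 facet normal 0.334 -0.708 0.622
  outer loop
   vertex 2.2 3.8 5.0
   vertex 0.2 1.8 3.8
   vertex 1.6 0.0 1.0
  endloop
 endfacet
 facet normal 0.435 -0.684 0.585
  outer loop
   vertex 2.2 3.8 5.0
   vertex 1.6 0.0 1.0
   vertex 4.2 0.8 0.0
  endloop
 endfacet
 facet normal 0.890 -0.133 0.436
  outer loop
   vertex 2.2 3.8 5.0
   vertex 4.2 0.8 0.0
   vertex 4.6 4.8 0.4
  endloop
 endfacet
 facet normal 0.880 0.058 0.472
  outer loop
   vertex 2.2 3.8 5.0
   vertex 4.6 4.8 0.4
   vertex 2.0 5.2 5.2
  endloop
 endfacet
 facet normal -0.017 -0.502 0.865
  outer loop
   vertex 0.6 4.2 5.2
   vertex 0.2 1.8 3.8
   vertex 2.2 3.8 5.0
  endloop
 endfacet
 facet normal 0.091 -0.128 0.988
  outer loop
   vertex 0.6 4.2 5.2
   vertex 2.2 3.8 5.0
   vertex 2.0 5.2 5.2
  endloop
 endfacet
 facet normal -0.489 0.199 -0.849
  outer loop
   vertex 1.8 5.6 2.2
   vertex 4.6 4.8 0.4
   vertex 1.6 0.0 1.0
  endloop
 endfacet
 facet normal 0.334 0.937 0.103
  outer loop
   vertex 1.8 5.6 2.2
   vertex 2.0 5.2 5.2
   vertex 4.6 4.8 0.4
  endloop
 endfacet
 facet normal -0.847 0.140 -0.513
  outer loop
   vertex 1.8 5.6 2.2
   vertex 1.6 0.0 1.0
   vertex 0.2 1.8 3.8
  endloop
 endfacet
 facet normal -0.575 0.805 0.146
  outer loop
   vertex 1.8 5.6 2.2
   vertex 0.6 4.2 5.2
   vertex 2.0 5.2 5.2
  endloop
 endfacet
 facet normal -0.927 0.292 -0.235
  outer loop
   vertex 1.8 5.6 2.2
   vertex 0.2 1.8 3.8
   vertex 0.6 4.2 5.2
  endloop
 endfacet
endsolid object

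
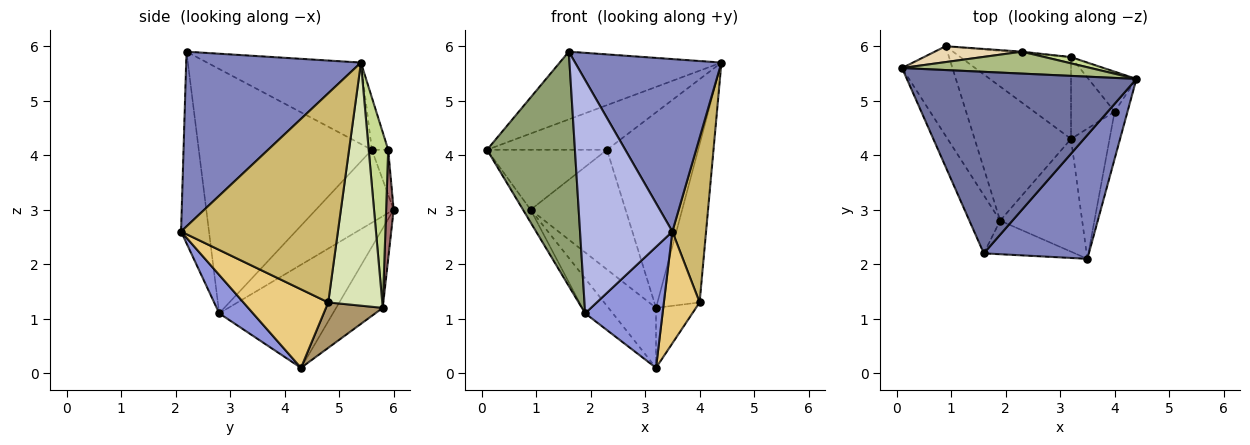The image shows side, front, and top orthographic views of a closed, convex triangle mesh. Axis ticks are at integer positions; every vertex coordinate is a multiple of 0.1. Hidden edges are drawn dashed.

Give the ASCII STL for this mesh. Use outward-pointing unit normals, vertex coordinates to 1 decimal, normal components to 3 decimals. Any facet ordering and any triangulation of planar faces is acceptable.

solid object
 facet normal -0.315 0.332 0.889
  outer loop
   vertex 1.6 2.2 5.9
   vertex 4.4 5.4 5.7
   vertex 0.1 5.6 4.1
  endloop
 endfacet
 facet normal 0.696 -0.583 0.419
  outer loop
   vertex 1.6 2.2 5.9
   vertex 3.5 2.1 2.6
   vertex 4.4 5.4 5.7
  endloop
 endfacet
 facet normal 0.304 -0.697 -0.650
  outer loop
   vertex 1.9 2.8 1.1
   vertex 3.2 4.3 0.1
   vertex 3.5 2.1 2.6
  endloop
 endfacet
 facet normal -0.287 -0.948 -0.136
  outer loop
   vertex 1.9 2.8 1.1
   vertex 3.5 2.1 2.6
   vertex 1.6 2.2 5.9
  endloop
 endfacet
 facet normal -0.886 -0.450 -0.112
  outer loop
   vertex 1.9 2.8 1.1
   vertex 1.6 2.2 5.9
   vertex 0.1 5.6 4.1
  endloop
 endfacet
 facet normal -0.121 0.891 0.438
  outer loop
   vertex 2.3 5.9 4.1
   vertex 0.1 5.6 4.1
   vertex 4.4 5.4 5.7
  endloop
 endfacet
 facet normal 0.209 0.977 0.031
  outer loop
   vertex 2.3 5.9 4.1
   vertex 4.4 5.4 5.7
   vertex 3.2 5.8 1.2
  endloop
 endfacet
 facet normal 0.779 0.608 -0.154
  outer loop
   vertex 4.0 4.8 1.3
   vertex 3.2 5.8 1.2
   vertex 4.4 5.4 5.7
  endloop
 endfacet
 facet normal 0.643 0.453 -0.617
  outer loop
   vertex 4.0 4.8 1.3
   vertex 3.2 4.3 0.1
   vertex 3.2 5.8 1.2
  endloop
 endfacet
 facet normal 0.976 -0.210 -0.060
  outer loop
   vertex 4.0 4.8 1.3
   vertex 4.4 5.4 5.7
   vertex 3.5 2.1 2.6
  endloop
 endfacet
 facet normal 0.840 -0.354 -0.412
  outer loop
   vertex 4.0 4.8 1.3
   vertex 3.5 2.1 2.6
   vertex 3.2 4.3 0.1
  endloop
 endfacet
 facet normal -0.131 0.958 0.253
  outer loop
   vertex 0.9 6.0 3.0
   vertex 0.1 5.6 4.1
   vertex 2.3 5.9 4.1
  endloop
 endfacet
 facet normal 0.079 0.997 -0.010
  outer loop
   vertex 0.9 6.0 3.0
   vertex 2.3 5.9 4.1
   vertex 3.2 5.8 1.2
  endloop
 endfacet
 facet normal -0.502 0.512 -0.698
  outer loop
   vertex 0.9 6.0 3.0
   vertex 3.2 5.8 1.2
   vertex 3.2 4.3 0.1
  endloop
 endfacet
 facet normal -0.820 0.080 -0.567
  outer loop
   vertex 0.9 6.0 3.0
   vertex 1.9 2.8 1.1
   vertex 0.1 5.6 4.1
  endloop
 endfacet
 facet normal -0.719 0.175 -0.673
  outer loop
   vertex 0.9 6.0 3.0
   vertex 3.2 4.3 0.1
   vertex 1.9 2.8 1.1
  endloop
 endfacet
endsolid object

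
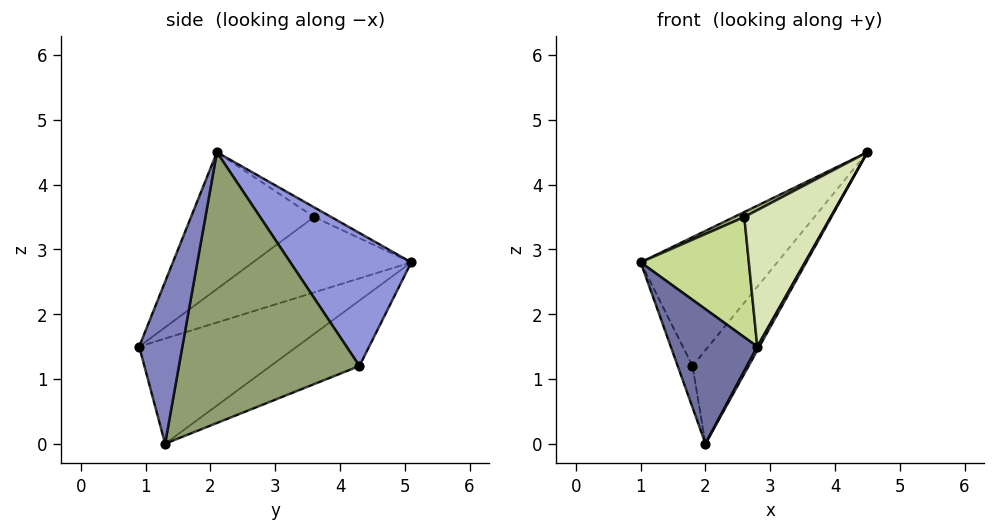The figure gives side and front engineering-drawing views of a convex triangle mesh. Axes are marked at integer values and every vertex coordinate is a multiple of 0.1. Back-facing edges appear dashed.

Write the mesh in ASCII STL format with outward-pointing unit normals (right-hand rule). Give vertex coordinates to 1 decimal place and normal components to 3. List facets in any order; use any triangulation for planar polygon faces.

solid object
 facet normal -0.830 -0.455 0.321
  outer loop
   vertex 2.8 0.9 1.5
   vertex 1.0 5.1 2.8
   vertex 2.0 1.3 0.0
  endloop
 endfacet
 facet normal 0.877 -0.044 -0.479
  outer loop
   vertex 2.8 0.9 1.5
   vertex 2.0 1.3 0.0
   vertex 4.5 2.1 4.5
  endloop
 endfacet
 facet normal 0.662 0.748 -0.043
  outer loop
   vertex 1.8 4.3 1.2
   vertex 1.0 5.1 2.8
   vertex 4.5 2.1 4.5
  endloop
 endfacet
 facet normal -0.855 0.142 -0.499
  outer loop
   vertex 1.8 4.3 1.2
   vertex 2.0 1.3 0.0
   vertex 1.0 5.1 2.8
  endloop
 endfacet
 facet normal 0.825 0.257 -0.504
  outer loop
   vertex 1.8 4.3 1.2
   vertex 4.5 2.1 4.5
   vertex 2.0 1.3 0.0
  endloop
 endfacet
 facet normal -0.651 -0.391 0.651
  outer loop
   vertex 2.6 3.6 3.5
   vertex 4.5 2.1 4.5
   vertex 1.0 5.1 2.8
  endloop
 endfacet
 facet normal -0.683 -0.467 0.562
  outer loop
   vertex 2.6 3.6 3.5
   vertex 1.0 5.1 2.8
   vertex 2.8 0.9 1.5
  endloop
 endfacet
 facet normal -0.673 -0.472 0.570
  outer loop
   vertex 2.6 3.6 3.5
   vertex 2.8 0.9 1.5
   vertex 4.5 2.1 4.5
  endloop
 endfacet
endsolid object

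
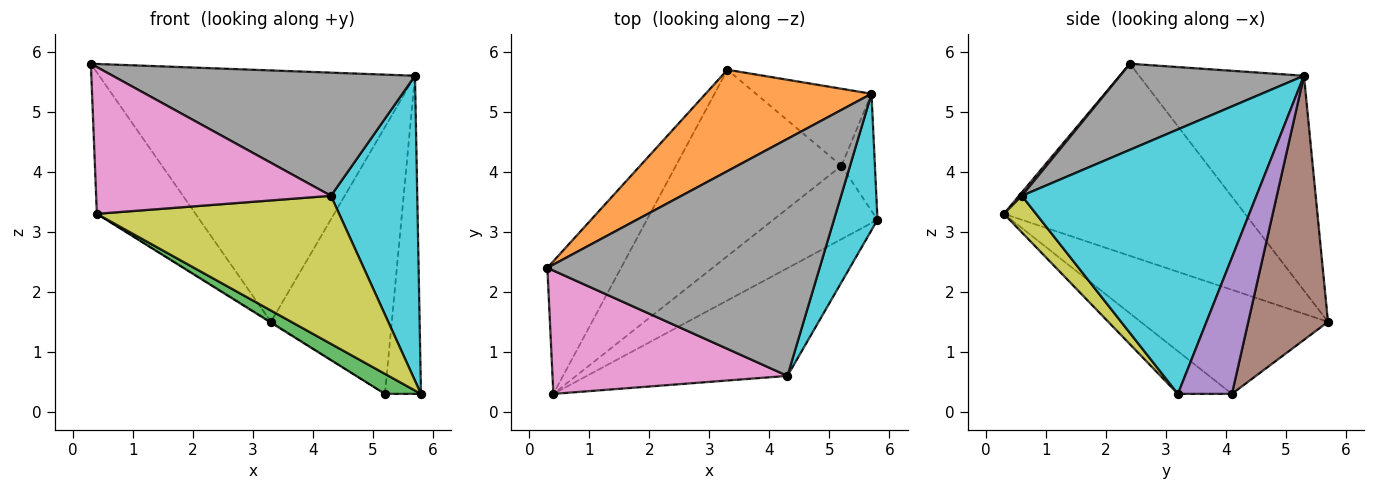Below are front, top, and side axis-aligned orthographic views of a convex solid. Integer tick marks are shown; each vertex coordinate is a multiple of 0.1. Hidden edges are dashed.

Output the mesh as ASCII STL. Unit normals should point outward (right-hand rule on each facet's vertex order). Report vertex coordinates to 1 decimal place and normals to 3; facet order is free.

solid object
 facet normal -0.872 0.357 -0.335
  outer loop
   vertex 0.4 0.3 3.3
   vertex 0.3 2.4 5.8
   vertex 3.3 5.7 1.5
  endloop
 endfacet
 facet normal -0.436 0.835 0.337
  outer loop
   vertex 5.7 5.3 5.6
   vertex 3.3 5.7 1.5
   vertex 0.3 2.4 5.8
  endloop
 endfacet
 facet normal -0.367 -0.245 -0.897
  outer loop
   vertex 5.2 4.1 0.3
   vertex 5.8 3.2 0.3
   vertex 0.4 0.3 3.3
  endloop
 endfacet
 facet normal -0.532 0.003 -0.847
  outer loop
   vertex 5.2 4.1 0.3
   vertex 0.4 0.3 3.3
   vertex 3.3 5.7 1.5
  endloop
 endfacet
 facet normal 0.815 0.543 -0.200
  outer loop
   vertex 5.2 4.1 0.3
   vertex 5.7 5.3 5.6
   vertex 5.8 3.2 0.3
  endloop
 endfacet
 facet normal 0.535 0.811 -0.234
  outer loop
   vertex 5.2 4.1 0.3
   vertex 3.3 5.7 1.5
   vertex 5.7 5.3 5.6
  endloop
 endfacet
 facet normal 0.009 -0.765 0.643
  outer loop
   vertex 4.3 0.6 3.6
   vertex 0.3 2.4 5.8
   vertex 0.4 0.3 3.3
  endloop
 endfacet
 facet normal 0.270 -0.444 0.854
  outer loop
   vertex 4.3 0.6 3.6
   vertex 5.7 5.3 5.6
   vertex 0.3 2.4 5.8
  endloop
 endfacet
 facet normal 0.107 -0.804 -0.585
  outer loop
   vertex 4.3 0.6 3.6
   vertex 0.4 0.3 3.3
   vertex 5.8 3.2 0.3
  endloop
 endfacet
 facet normal 0.927 -0.341 0.153
  outer loop
   vertex 4.3 0.6 3.6
   vertex 5.8 3.2 0.3
   vertex 5.7 5.3 5.6
  endloop
 endfacet
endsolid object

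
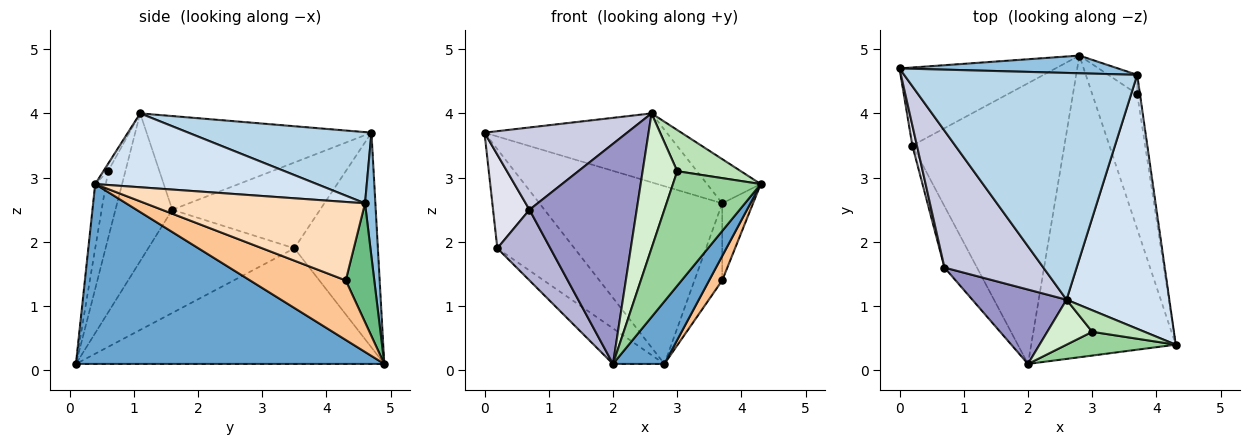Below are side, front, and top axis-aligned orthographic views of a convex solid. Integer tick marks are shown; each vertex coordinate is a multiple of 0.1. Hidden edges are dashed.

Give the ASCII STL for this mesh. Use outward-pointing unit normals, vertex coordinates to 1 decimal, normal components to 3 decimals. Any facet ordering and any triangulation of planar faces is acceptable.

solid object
 facet normal 0.773 -0.129 -0.621
  outer loop
   vertex 2.0 0.1 0.1
   vertex 2.8 4.9 0.1
   vertex 4.3 0.4 2.9
  endloop
 endfacet
 facet normal 0.056 0.993 0.099
  outer loop
   vertex 3.7 4.6 2.6
   vertex 2.8 4.9 0.1
   vertex 0.0 4.7 3.7
  endloop
 endfacet
 facet normal 0.281 0.279 0.918
  outer loop
   vertex 2.6 1.1 4.0
   vertex 3.7 4.6 2.6
   vertex 0.0 4.7 3.7
  endloop
 endfacet
 facet normal 0.578 0.140 0.804
  outer loop
   vertex 2.6 1.1 4.0
   vertex 4.3 0.4 2.9
   vertex 3.7 4.6 2.6
  endloop
 endfacet
 facet normal -0.648 0.598 -0.471
  outer loop
   vertex 0.2 3.5 1.9
   vertex 0.0 4.7 3.7
   vertex 2.8 4.9 0.1
  endloop
 endfacet
 facet normal -0.602 0.100 -0.792
  outer loop
   vertex 0.2 3.5 1.9
   vertex 2.8 4.9 0.1
   vertex 2.0 0.1 0.1
  endloop
 endfacet
 facet normal 0.793 -0.108 -0.599
  outer loop
   vertex 3.7 4.3 1.4
   vertex 4.3 0.4 2.9
   vertex 2.8 4.9 0.1
  endloop
 endfacet
 facet normal 0.990 0.139 -0.035
  outer loop
   vertex 3.7 4.3 1.4
   vertex 3.7 4.6 2.6
   vertex 4.3 0.4 2.9
  endloop
 endfacet
 facet normal 0.706 0.687 -0.172
  outer loop
   vertex 3.7 4.3 1.4
   vertex 2.8 4.9 0.1
   vertex 3.7 4.6 2.6
  endloop
 endfacet
 facet normal -0.119 -0.972 0.202
  outer loop
   vertex 3.0 0.6 3.1
   vertex 2.0 0.1 0.1
   vertex 4.3 0.4 2.9
  endloop
 endfacet
 facet normal -0.065 -0.884 0.462
  outer loop
   vertex 3.0 0.6 3.1
   vertex 4.3 0.4 2.9
   vertex 2.6 1.1 4.0
  endloop
 endfacet
 facet normal -0.429 -0.857 0.286
  outer loop
   vertex 3.0 0.6 3.1
   vertex 2.6 1.1 4.0
   vertex 2.0 0.1 0.1
  endloop
 endfacet
 facet normal -0.449 -0.847 0.286
  outer loop
   vertex 0.7 1.6 2.5
   vertex 2.0 0.1 0.1
   vertex 2.6 1.1 4.0
  endloop
 endfacet
 facet normal -0.901 -0.327 -0.284
  outer loop
   vertex 0.7 1.6 2.5
   vertex 0.2 3.5 1.9
   vertex 2.0 0.1 0.1
  endloop
 endfacet
 facet normal -0.630 -0.400 0.665
  outer loop
   vertex 0.7 1.6 2.5
   vertex 2.6 1.1 4.0
   vertex 0.0 4.7 3.7
  endloop
 endfacet
 facet normal -0.970 -0.239 0.052
  outer loop
   vertex 0.7 1.6 2.5
   vertex 0.0 4.7 3.7
   vertex 0.2 3.5 1.9
  endloop
 endfacet
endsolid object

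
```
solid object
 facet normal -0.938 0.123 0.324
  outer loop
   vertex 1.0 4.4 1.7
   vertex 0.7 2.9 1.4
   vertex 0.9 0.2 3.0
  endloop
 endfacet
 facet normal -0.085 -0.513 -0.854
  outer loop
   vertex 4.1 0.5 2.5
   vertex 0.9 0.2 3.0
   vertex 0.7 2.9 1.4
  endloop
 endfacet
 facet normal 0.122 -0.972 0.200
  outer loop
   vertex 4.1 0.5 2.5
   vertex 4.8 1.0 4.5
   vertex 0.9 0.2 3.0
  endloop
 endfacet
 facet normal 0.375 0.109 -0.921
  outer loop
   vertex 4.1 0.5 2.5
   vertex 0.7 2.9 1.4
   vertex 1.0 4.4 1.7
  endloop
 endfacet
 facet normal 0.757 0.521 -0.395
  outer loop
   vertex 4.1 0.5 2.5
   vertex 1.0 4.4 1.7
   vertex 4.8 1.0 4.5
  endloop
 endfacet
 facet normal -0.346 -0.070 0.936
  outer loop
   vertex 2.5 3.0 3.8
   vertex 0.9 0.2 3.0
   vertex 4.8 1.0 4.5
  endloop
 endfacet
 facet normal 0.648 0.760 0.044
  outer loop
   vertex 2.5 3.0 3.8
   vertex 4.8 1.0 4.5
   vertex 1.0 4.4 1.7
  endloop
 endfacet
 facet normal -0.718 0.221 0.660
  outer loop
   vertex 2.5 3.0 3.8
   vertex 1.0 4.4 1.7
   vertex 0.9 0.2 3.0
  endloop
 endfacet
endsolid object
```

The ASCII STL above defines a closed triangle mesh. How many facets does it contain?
8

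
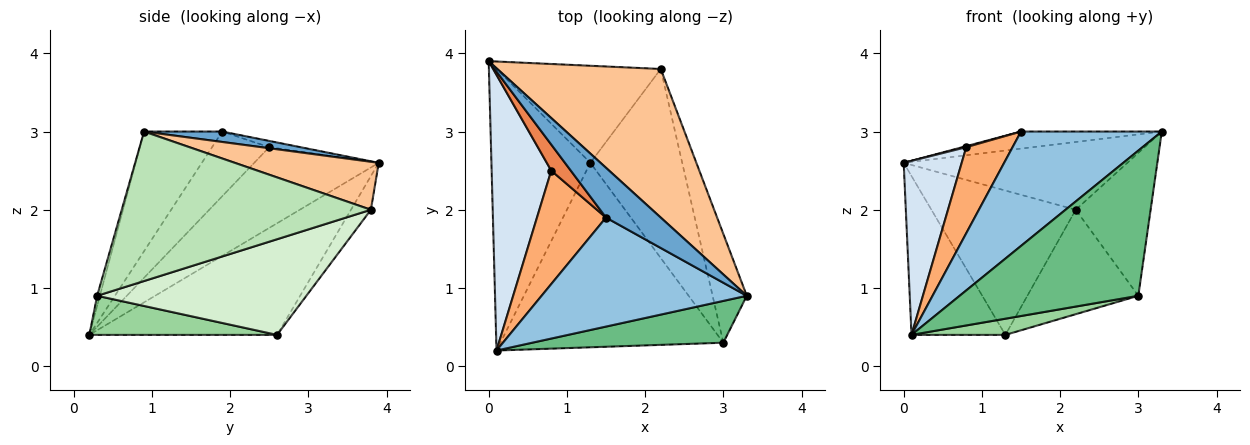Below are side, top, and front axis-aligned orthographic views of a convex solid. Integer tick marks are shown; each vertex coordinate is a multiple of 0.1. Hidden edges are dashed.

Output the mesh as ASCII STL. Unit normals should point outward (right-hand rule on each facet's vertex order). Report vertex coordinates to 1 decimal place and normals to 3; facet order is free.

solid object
 facet normal 0.177 0.319 0.931
  outer loop
   vertex 1.5 1.9 3.0
   vertex 3.3 0.9 3.0
   vertex 0.0 3.9 2.6
  endloop
 endfacet
 facet normal -0.373 -0.672 0.640
  outer loop
   vertex 1.5 1.9 3.0
   vertex 0.1 0.2 0.4
   vertex 3.3 0.9 3.0
  endloop
 endfacet
 facet normal -0.701 0.350 -0.621
  outer loop
   vertex 1.3 2.6 0.4
   vertex 0.1 0.2 0.4
   vertex 0.0 3.9 2.6
  endloop
 endfacet
 facet normal -0.753 -0.351 0.556
  outer loop
   vertex 0.8 2.5 2.8
   vertex 0.0 3.9 2.6
   vertex 0.1 0.2 0.4
  endloop
 endfacet
 facet normal -0.305 -0.038 0.952
  outer loop
   vertex 0.8 2.5 2.8
   vertex 1.5 1.9 3.0
   vertex 0.0 3.9 2.6
  endloop
 endfacet
 facet normal -0.598 -0.485 0.639
  outer loop
   vertex 0.8 2.5 2.8
   vertex 0.1 0.2 0.4
   vertex 1.5 1.9 3.0
  endloop
 endfacet
 facet normal 0.258 0.401 0.879
  outer loop
   vertex 2.2 3.8 2.0
   vertex 0.0 3.9 2.6
   vertex 3.3 0.9 3.0
  endloop
 endfacet
 facet normal -0.114 0.824 -0.554
  outer loop
   vertex 2.2 3.8 2.0
   vertex 1.3 2.6 0.4
   vertex 0.0 3.9 2.6
  endloop
 endfacet
 facet normal -0.015 -0.961 0.277
  outer loop
   vertex 3.0 0.3 0.9
   vertex 3.3 0.9 3.0
   vertex 0.1 0.2 0.4
  endloop
 endfacet
 facet normal 0.172 -0.086 -0.981
  outer loop
   vertex 3.0 0.3 0.9
   vertex 0.1 0.2 0.4
   vertex 1.3 2.6 0.4
  endloop
 endfacet
 facet normal 0.936 0.281 -0.214
  outer loop
   vertex 3.0 0.3 0.9
   vertex 2.2 3.8 2.0
   vertex 3.3 0.9 3.0
  endloop
 endfacet
 facet normal 0.674 0.357 -0.647
  outer loop
   vertex 3.0 0.3 0.9
   vertex 1.3 2.6 0.4
   vertex 2.2 3.8 2.0
  endloop
 endfacet
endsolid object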